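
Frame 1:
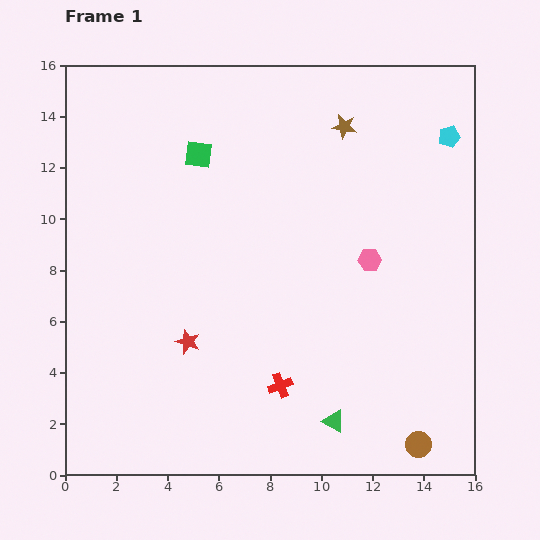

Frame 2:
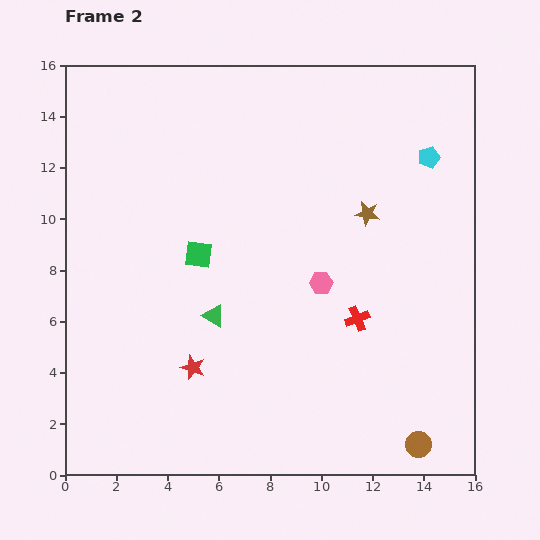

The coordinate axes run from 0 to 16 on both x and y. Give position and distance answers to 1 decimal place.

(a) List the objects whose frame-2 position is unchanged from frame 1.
the brown circle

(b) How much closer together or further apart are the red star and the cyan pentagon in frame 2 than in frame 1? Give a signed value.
-0.7

Distance in frame 1: 13.0. Distance in frame 2: 12.3.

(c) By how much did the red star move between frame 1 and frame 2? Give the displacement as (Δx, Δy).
(0.2, -1.0)

The red star was at (4.8, 5.2) in frame 1 and (5.0, 4.2) in frame 2.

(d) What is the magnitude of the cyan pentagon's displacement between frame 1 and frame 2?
1.1

The cyan pentagon moved from (15.0, 13.2) to (14.2, 12.4), a distance of √(0.8² + 0.8²) ≈ 1.1.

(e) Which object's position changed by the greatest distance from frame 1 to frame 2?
the green triangle

(moved 6.2; next 4.0)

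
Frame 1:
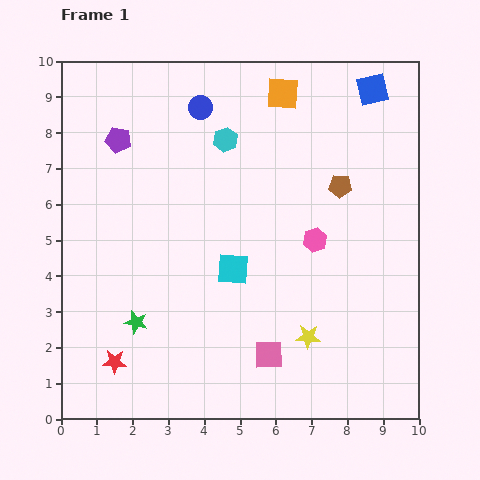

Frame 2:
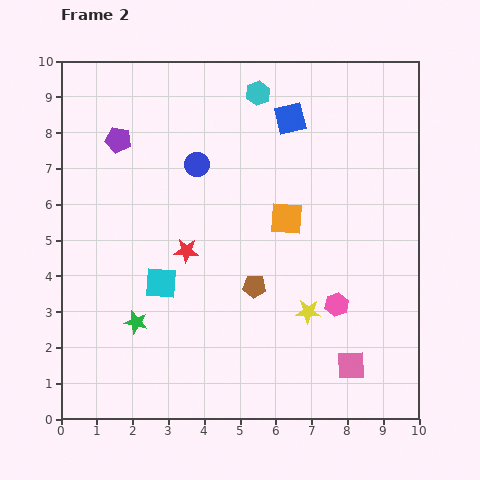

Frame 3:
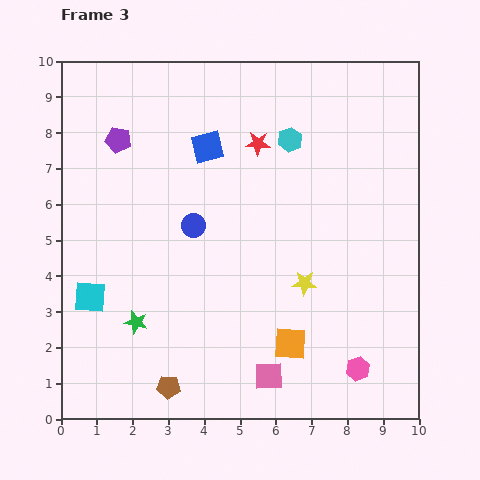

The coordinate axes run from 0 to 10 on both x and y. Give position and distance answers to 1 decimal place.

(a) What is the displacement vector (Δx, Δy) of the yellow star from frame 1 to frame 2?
(0.0, 0.7)

The yellow star was at (6.9, 2.3) in frame 1 and (6.9, 3.0) in frame 2.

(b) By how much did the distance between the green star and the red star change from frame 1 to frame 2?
+1.1

Distance in frame 1: 1.3. Distance in frame 2: 2.4.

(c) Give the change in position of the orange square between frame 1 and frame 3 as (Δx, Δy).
(0.2, -7.0)

The orange square was at (6.2, 9.1) in frame 1 and (6.4, 2.1) in frame 3.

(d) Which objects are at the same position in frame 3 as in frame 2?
the green star, the purple pentagon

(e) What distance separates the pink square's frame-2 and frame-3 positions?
2.3

The pink square moved from (8.1, 1.5) to (5.8, 1.2), a distance of √(2.3² + 0.3²) ≈ 2.3.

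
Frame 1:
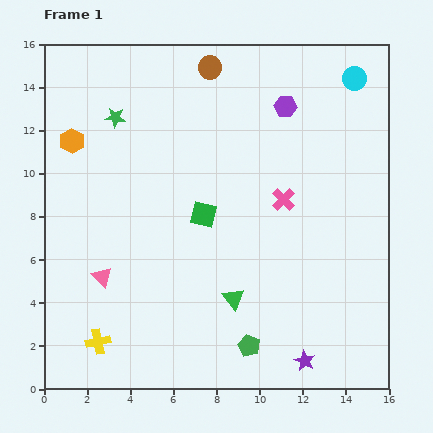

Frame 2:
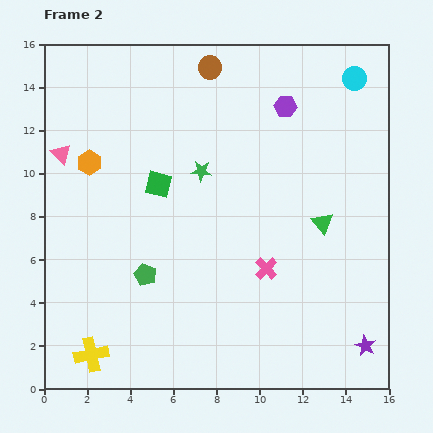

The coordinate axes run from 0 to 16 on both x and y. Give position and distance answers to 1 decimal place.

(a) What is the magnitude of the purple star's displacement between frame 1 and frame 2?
2.9

The purple star moved from (12.1, 1.3) to (14.9, 2.0), a distance of √(2.8² + 0.7²) ≈ 2.9.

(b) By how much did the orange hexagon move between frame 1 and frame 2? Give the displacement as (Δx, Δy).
(0.8, -1.0)

The orange hexagon was at (1.3, 11.5) in frame 1 and (2.1, 10.5) in frame 2.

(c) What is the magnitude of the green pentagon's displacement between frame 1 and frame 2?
5.8

The green pentagon moved from (9.5, 2.0) to (4.7, 5.3), a distance of √(4.8² + 3.3²) ≈ 5.8.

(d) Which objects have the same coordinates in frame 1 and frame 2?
the purple hexagon, the brown circle, the cyan circle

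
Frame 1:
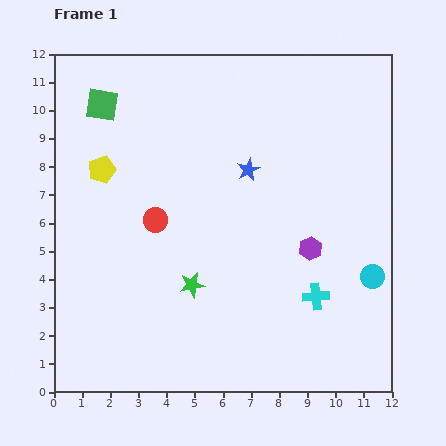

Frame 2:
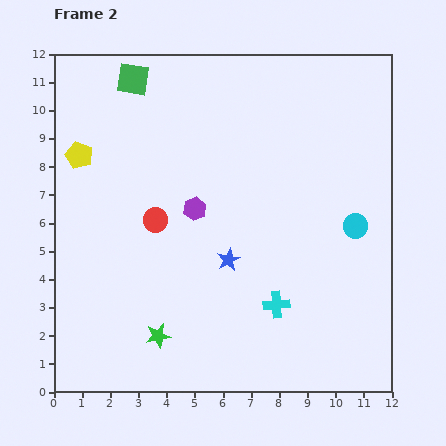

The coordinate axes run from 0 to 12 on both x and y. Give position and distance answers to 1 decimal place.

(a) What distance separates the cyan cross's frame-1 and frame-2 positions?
1.4

The cyan cross moved from (9.3, 3.4) to (7.9, 3.1), a distance of √(1.4² + 0.3²) ≈ 1.4.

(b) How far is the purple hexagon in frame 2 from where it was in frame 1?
4.3

The purple hexagon moved from (9.1, 5.1) to (5.0, 6.5), a distance of √(4.1² + 1.4²) ≈ 4.3.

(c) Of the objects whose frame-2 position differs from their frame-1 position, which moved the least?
the yellow pentagon

(moved 0.9)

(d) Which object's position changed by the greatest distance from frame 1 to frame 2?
the purple hexagon

(moved 4.3; next 3.3)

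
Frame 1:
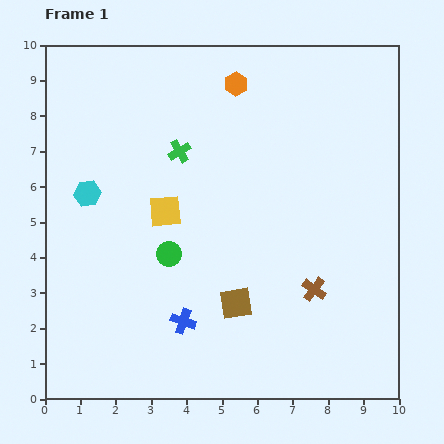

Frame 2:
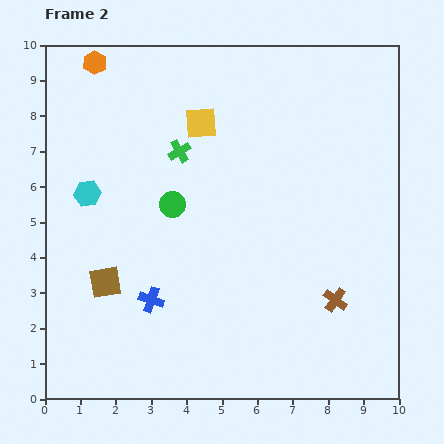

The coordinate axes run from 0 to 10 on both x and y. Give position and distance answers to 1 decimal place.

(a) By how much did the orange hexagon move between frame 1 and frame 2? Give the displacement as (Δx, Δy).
(-4.0, 0.6)

The orange hexagon was at (5.4, 8.9) in frame 1 and (1.4, 9.5) in frame 2.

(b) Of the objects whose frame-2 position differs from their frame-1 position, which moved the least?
the brown cross

(moved 0.7)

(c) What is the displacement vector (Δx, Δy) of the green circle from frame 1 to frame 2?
(0.1, 1.4)

The green circle was at (3.5, 4.1) in frame 1 and (3.6, 5.5) in frame 2.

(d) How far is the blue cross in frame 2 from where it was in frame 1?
1.1

The blue cross moved from (3.9, 2.2) to (3.0, 2.8), a distance of √(0.9² + 0.6²) ≈ 1.1.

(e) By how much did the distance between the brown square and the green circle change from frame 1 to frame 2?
+0.5

Distance in frame 1: 2.4. Distance in frame 2: 2.9.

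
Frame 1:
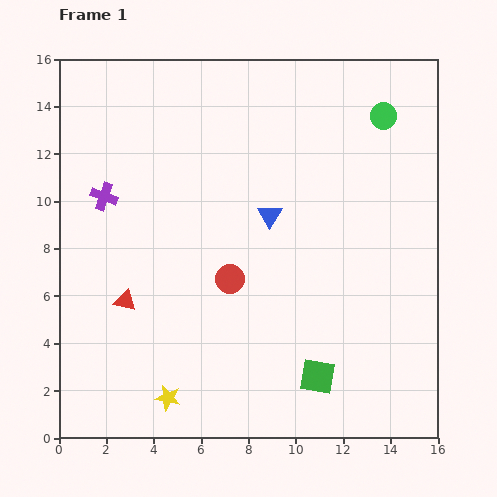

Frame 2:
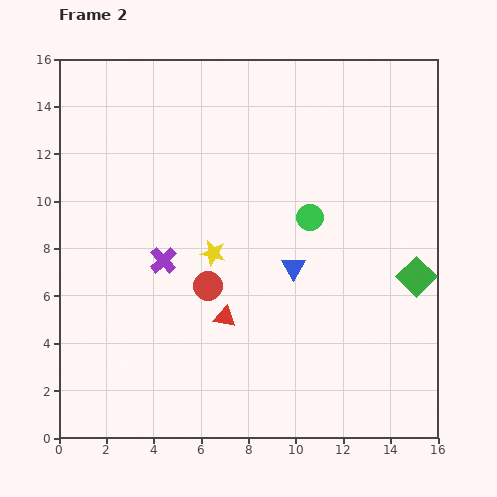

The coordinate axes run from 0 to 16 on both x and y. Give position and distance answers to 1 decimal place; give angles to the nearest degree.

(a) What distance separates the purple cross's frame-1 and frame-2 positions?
3.7

The purple cross moved from (1.9, 10.2) to (4.4, 7.5), a distance of √(2.5² + 2.7²) ≈ 3.7.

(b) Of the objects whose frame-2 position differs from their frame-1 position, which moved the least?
the red circle

(moved 0.9)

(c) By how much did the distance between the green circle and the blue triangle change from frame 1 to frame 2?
-4.2

Distance in frame 1: 6.4. Distance in frame 2: 2.2.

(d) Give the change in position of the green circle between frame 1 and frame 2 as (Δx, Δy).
(-3.1, -4.3)

The green circle was at (13.7, 13.6) in frame 1 and (10.6, 9.3) in frame 2.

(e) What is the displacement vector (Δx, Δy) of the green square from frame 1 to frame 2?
(4.2, 4.2)

The green square was at (10.9, 2.6) in frame 1 and (15.1, 6.8) in frame 2.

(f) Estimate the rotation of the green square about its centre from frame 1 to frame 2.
35° clockwise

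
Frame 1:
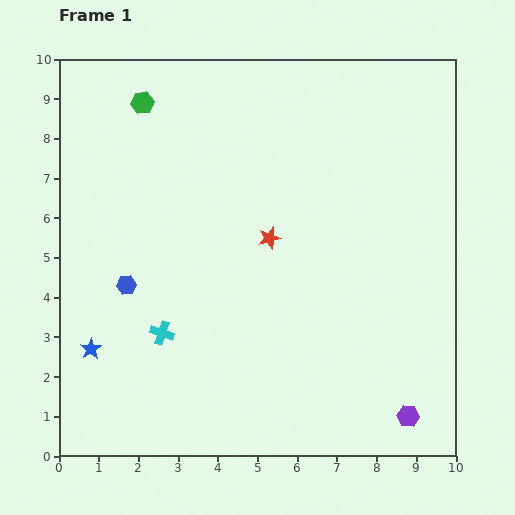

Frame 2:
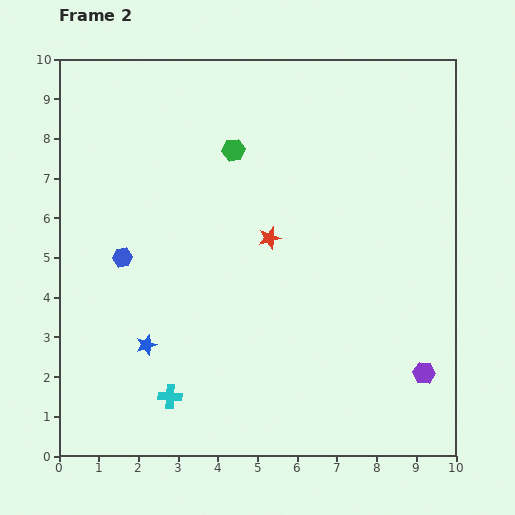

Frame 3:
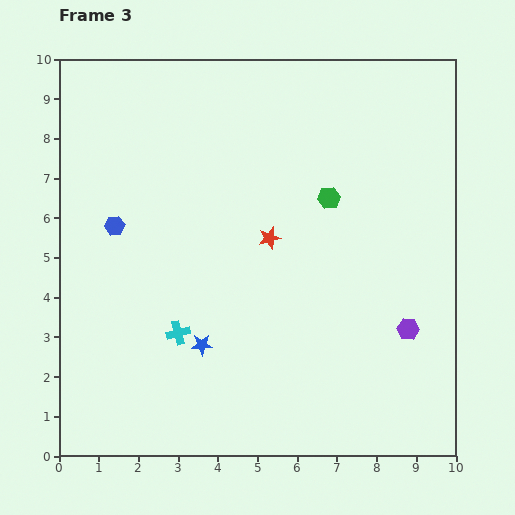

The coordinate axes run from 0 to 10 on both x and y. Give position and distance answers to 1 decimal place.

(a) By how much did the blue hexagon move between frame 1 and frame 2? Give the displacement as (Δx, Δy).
(-0.1, 0.7)

The blue hexagon was at (1.7, 4.3) in frame 1 and (1.6, 5.0) in frame 2.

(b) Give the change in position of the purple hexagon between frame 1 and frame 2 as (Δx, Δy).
(0.4, 1.1)

The purple hexagon was at (8.8, 1.0) in frame 1 and (9.2, 2.1) in frame 2.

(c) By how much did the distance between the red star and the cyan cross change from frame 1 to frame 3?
-0.3

Distance in frame 1: 3.6. Distance in frame 3: 3.3.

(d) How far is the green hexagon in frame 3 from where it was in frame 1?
5.3

The green hexagon moved from (2.1, 8.9) to (6.8, 6.5), a distance of √(4.7² + 2.4²) ≈ 5.3.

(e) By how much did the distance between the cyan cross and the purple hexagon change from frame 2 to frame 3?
-0.6

Distance in frame 2: 6.4. Distance in frame 3: 5.8.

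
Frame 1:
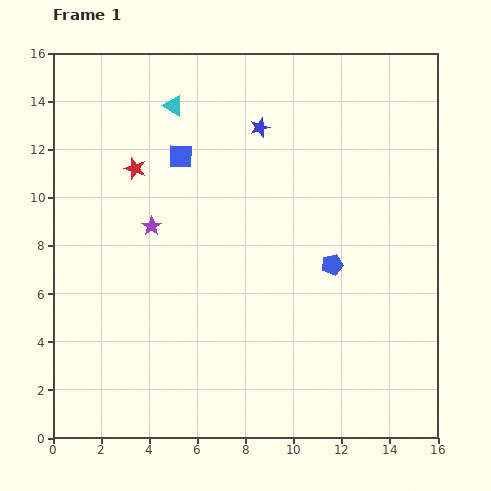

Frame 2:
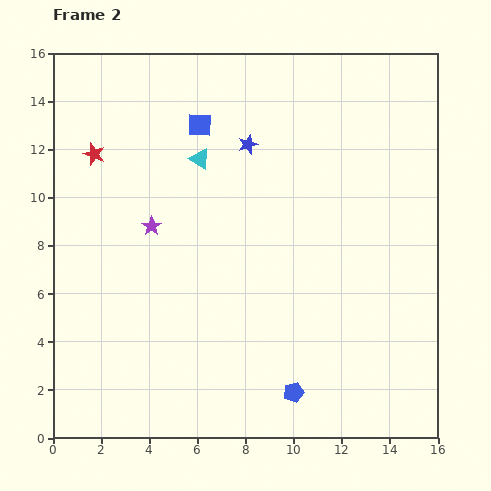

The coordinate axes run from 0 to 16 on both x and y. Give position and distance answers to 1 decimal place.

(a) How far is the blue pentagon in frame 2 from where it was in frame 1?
5.5

The blue pentagon moved from (11.6, 7.2) to (10.0, 1.9), a distance of √(1.6² + 5.3²) ≈ 5.5.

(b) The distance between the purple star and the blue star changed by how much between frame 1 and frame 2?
-0.9

Distance in frame 1: 6.1. Distance in frame 2: 5.2.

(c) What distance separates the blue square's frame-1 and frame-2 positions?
1.5

The blue square moved from (5.3, 11.7) to (6.1, 13.0), a distance of √(0.8² + 1.3²) ≈ 1.5.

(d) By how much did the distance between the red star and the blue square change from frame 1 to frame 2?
+2.6

Distance in frame 1: 2.0. Distance in frame 2: 4.6.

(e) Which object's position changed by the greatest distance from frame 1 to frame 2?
the blue pentagon

(moved 5.5; next 2.5)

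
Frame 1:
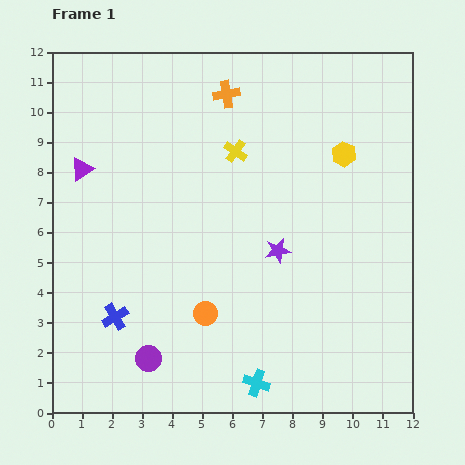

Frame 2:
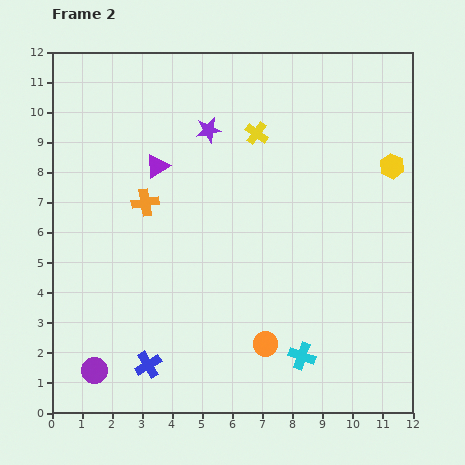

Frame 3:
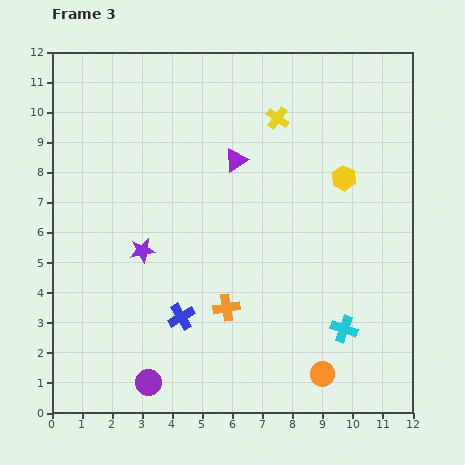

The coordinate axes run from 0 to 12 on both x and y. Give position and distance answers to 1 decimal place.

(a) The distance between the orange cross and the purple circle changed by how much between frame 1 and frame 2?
-3.3

Distance in frame 1: 9.2. Distance in frame 2: 5.9.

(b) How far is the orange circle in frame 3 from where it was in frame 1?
4.4

The orange circle moved from (5.1, 3.3) to (9.0, 1.3), a distance of √(3.9² + 2.0²) ≈ 4.4.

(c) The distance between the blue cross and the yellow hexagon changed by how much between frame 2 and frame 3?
-3.3

Distance in frame 2: 10.4. Distance in frame 3: 7.1.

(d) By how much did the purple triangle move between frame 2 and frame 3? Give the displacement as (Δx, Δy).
(2.6, 0.2)

The purple triangle was at (3.5, 8.2) in frame 2 and (6.1, 8.4) in frame 3.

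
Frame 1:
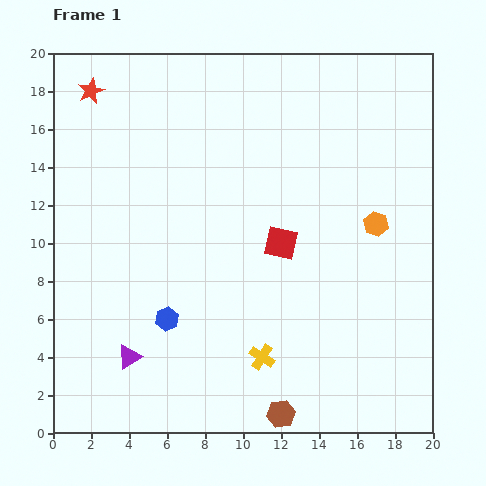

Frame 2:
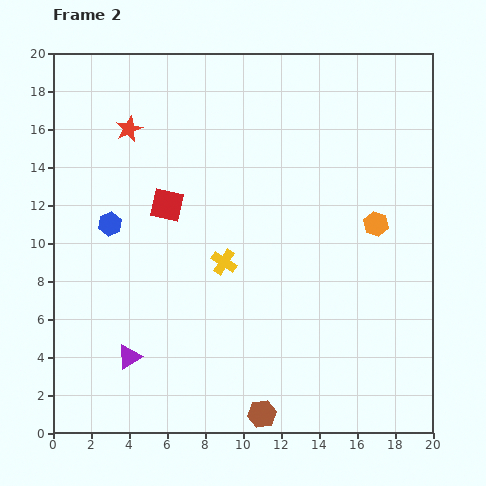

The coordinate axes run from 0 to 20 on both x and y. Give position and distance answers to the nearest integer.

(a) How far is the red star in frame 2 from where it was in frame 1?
3

The red star moved from (2, 18) to (4, 16), a distance of √(2² + 2²) ≈ 3.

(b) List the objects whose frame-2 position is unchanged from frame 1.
the orange hexagon, the purple triangle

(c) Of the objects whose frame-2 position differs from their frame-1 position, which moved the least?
the brown hexagon

(moved 1)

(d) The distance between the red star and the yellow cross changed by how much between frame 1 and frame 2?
-8

Distance in frame 1: 17. Distance in frame 2: 9.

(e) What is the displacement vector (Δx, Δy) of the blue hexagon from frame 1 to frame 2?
(-3, 5)

The blue hexagon was at (6, 6) in frame 1 and (3, 11) in frame 2.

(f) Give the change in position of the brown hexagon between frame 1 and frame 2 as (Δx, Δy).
(-1, 0)

The brown hexagon was at (12, 1) in frame 1 and (11, 1) in frame 2.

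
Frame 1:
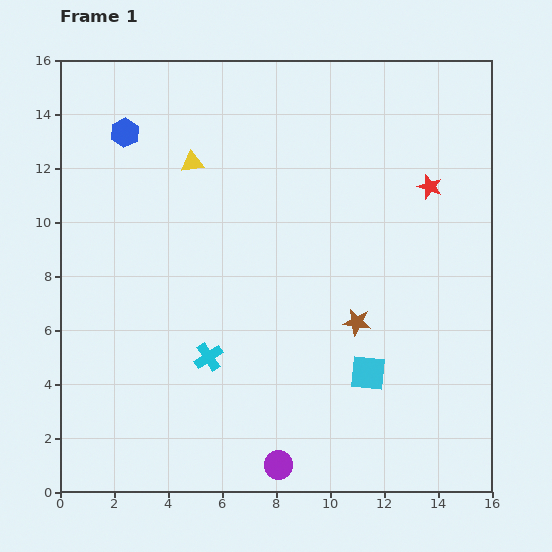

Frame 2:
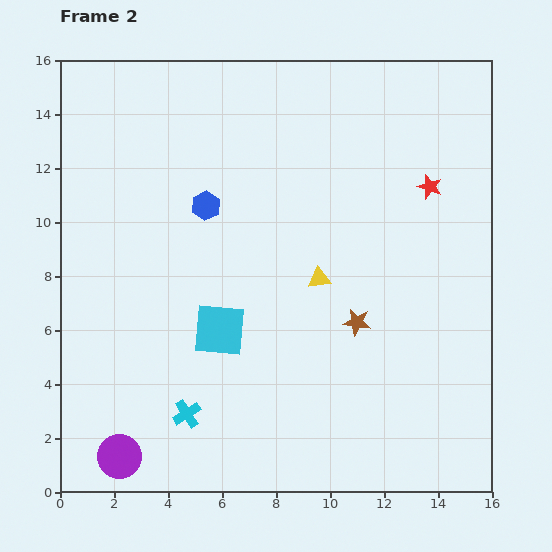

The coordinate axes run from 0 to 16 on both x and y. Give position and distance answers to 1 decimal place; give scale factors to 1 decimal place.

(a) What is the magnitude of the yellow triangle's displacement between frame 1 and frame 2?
6.4

The yellow triangle moved from (4.9, 12.2) to (9.6, 7.9), a distance of √(4.7² + 4.3²) ≈ 6.4.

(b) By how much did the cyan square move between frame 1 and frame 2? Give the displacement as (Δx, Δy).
(-5.5, 1.6)

The cyan square was at (11.4, 4.4) in frame 1 and (5.9, 6.0) in frame 2.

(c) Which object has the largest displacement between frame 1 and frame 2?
the yellow triangle

(moved 6.4; next 5.9)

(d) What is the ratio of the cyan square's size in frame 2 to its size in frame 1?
1.5×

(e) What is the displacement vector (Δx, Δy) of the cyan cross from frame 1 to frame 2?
(-0.8, -2.1)

The cyan cross was at (5.5, 5.0) in frame 1 and (4.7, 2.9) in frame 2.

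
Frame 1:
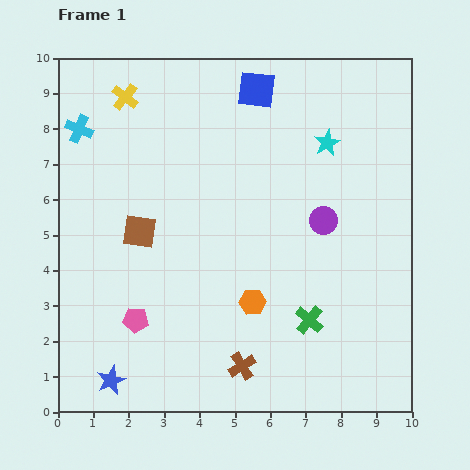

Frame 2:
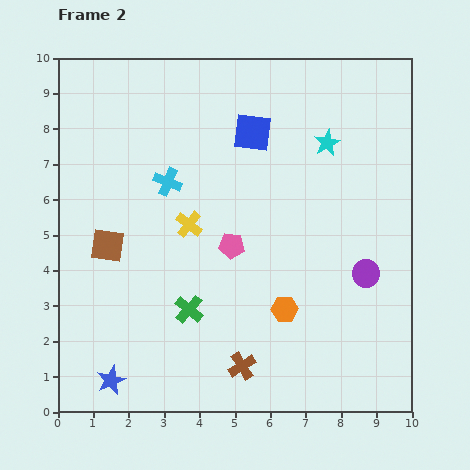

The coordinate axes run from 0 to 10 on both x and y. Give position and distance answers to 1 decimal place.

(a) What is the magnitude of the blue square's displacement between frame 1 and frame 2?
1.2

The blue square moved from (5.6, 9.1) to (5.5, 7.9), a distance of √(0.1² + 1.2²) ≈ 1.2.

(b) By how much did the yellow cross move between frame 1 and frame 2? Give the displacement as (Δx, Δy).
(1.8, -3.6)

The yellow cross was at (1.9, 8.9) in frame 1 and (3.7, 5.3) in frame 2.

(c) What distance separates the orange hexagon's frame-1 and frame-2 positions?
0.9

The orange hexagon moved from (5.5, 3.1) to (6.4, 2.9), a distance of √(0.9² + 0.2²) ≈ 0.9.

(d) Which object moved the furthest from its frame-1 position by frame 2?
the yellow cross

(moved 4.0; next 3.4)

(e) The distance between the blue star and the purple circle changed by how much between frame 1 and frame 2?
+0.3

Distance in frame 1: 7.5. Distance in frame 2: 7.8.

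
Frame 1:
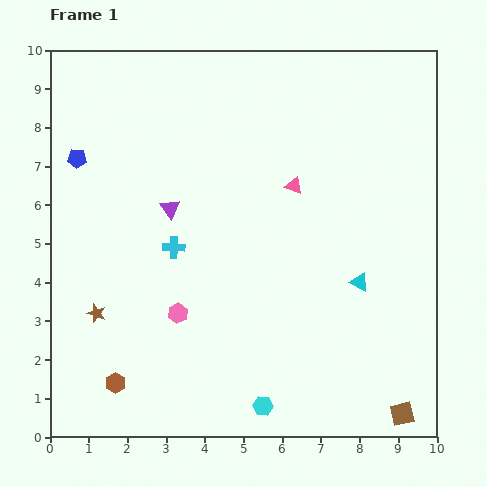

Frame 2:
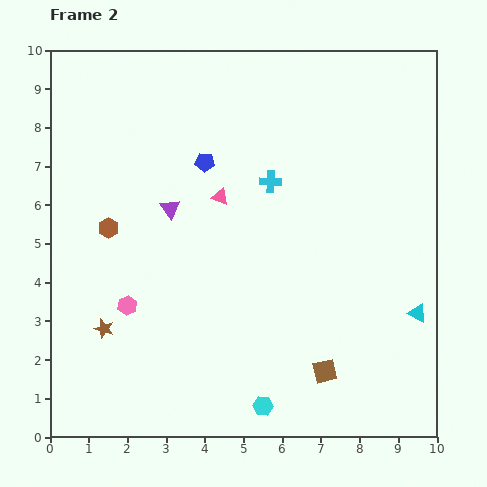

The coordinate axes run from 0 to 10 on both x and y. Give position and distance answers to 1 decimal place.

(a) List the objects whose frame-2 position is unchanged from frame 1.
the purple triangle, the cyan hexagon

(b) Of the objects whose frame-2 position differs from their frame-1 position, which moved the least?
the brown star

(moved 0.4)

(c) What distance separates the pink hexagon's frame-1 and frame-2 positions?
1.3

The pink hexagon moved from (3.3, 3.2) to (2.0, 3.4), a distance of √(1.3² + 0.2²) ≈ 1.3.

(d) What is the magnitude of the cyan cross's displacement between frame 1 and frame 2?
3.0

The cyan cross moved from (3.2, 4.9) to (5.7, 6.6), a distance of √(2.5² + 1.7²) ≈ 3.0.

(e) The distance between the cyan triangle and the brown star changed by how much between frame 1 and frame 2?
+1.3

Distance in frame 1: 6.8. Distance in frame 2: 8.1.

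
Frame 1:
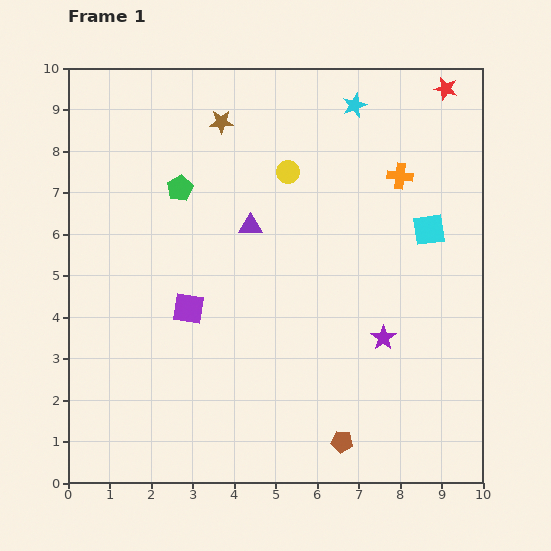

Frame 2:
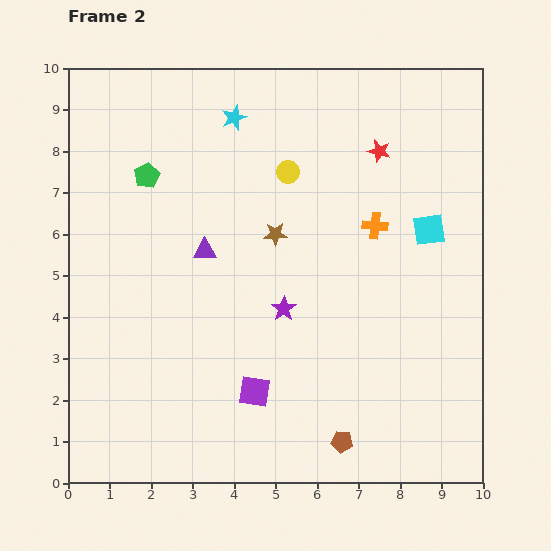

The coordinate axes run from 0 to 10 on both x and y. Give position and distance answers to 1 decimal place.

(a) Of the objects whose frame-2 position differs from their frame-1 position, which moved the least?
the green pentagon

(moved 0.9)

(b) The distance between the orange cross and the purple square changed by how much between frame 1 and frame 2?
-1.1

Distance in frame 1: 6.0. Distance in frame 2: 4.9.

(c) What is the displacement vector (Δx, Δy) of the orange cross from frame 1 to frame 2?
(-0.6, -1.2)

The orange cross was at (8.0, 7.4) in frame 1 and (7.4, 6.2) in frame 2.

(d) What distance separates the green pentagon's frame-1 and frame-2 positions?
0.9

The green pentagon moved from (2.7, 7.1) to (1.9, 7.4), a distance of √(0.8² + 0.3²) ≈ 0.9.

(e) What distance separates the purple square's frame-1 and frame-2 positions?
2.6

The purple square moved from (2.9, 4.2) to (4.5, 2.2), a distance of √(1.6² + 2.0²) ≈ 2.6.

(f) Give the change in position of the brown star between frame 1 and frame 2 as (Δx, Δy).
(1.3, -2.7)

The brown star was at (3.7, 8.7) in frame 1 and (5.0, 6.0) in frame 2.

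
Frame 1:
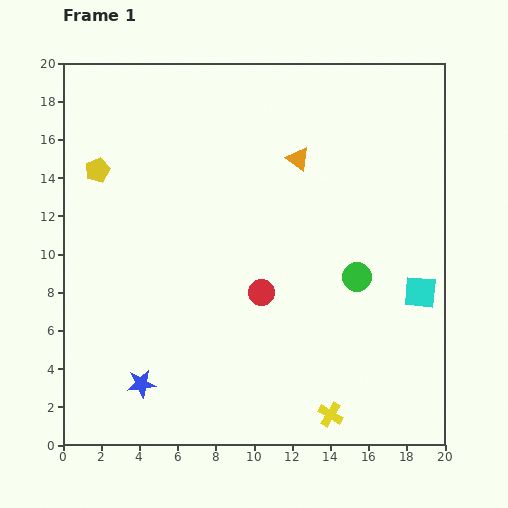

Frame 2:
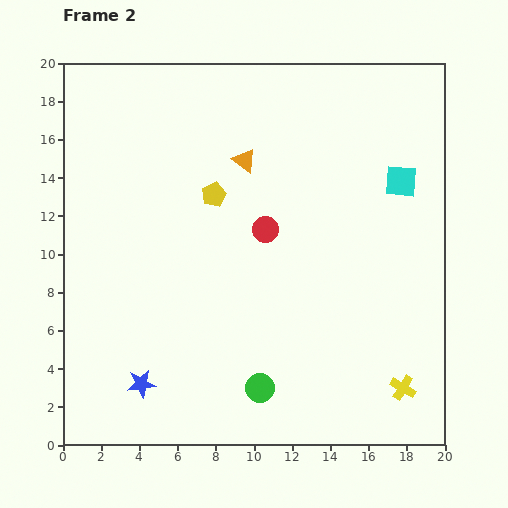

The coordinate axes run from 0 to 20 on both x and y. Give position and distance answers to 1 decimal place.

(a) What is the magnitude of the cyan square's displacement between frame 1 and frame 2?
5.9

The cyan square moved from (18.7, 8.0) to (17.7, 13.8), a distance of √(1.0² + 5.8²) ≈ 5.9.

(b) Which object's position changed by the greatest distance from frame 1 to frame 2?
the green circle

(moved 7.7; next 6.2)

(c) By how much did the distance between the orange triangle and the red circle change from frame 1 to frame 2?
-3.5

Distance in frame 1: 7.3. Distance in frame 2: 3.8.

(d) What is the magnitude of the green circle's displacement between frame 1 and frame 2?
7.7

The green circle moved from (15.4, 8.8) to (10.3, 3.0), a distance of √(5.1² + 5.8²) ≈ 7.7.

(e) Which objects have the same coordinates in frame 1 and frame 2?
the blue star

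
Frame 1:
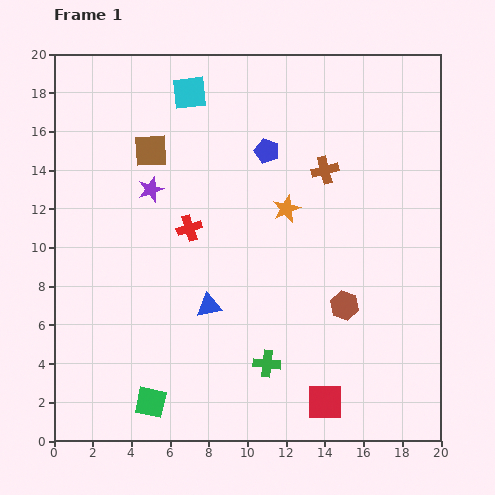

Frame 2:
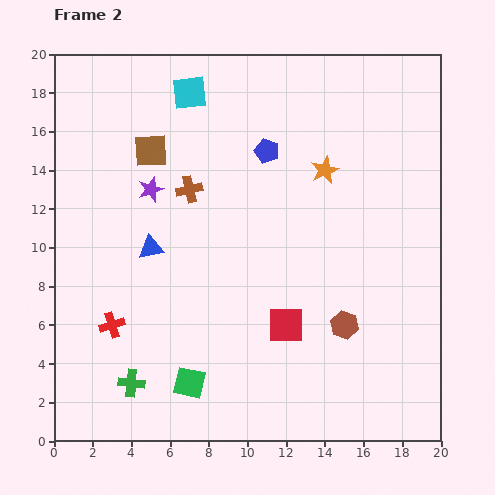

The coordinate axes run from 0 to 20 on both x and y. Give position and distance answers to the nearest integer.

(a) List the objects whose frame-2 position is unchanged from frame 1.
the purple star, the brown square, the blue pentagon, the cyan square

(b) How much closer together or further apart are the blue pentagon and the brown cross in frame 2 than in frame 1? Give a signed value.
+1

Distance in frame 1: 3. Distance in frame 2: 4.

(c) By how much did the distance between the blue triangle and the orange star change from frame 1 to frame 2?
+4

Distance in frame 1: 6. Distance in frame 2: 10.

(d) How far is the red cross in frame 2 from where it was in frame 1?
6

The red cross moved from (7, 11) to (3, 6), a distance of √(4² + 5²) ≈ 6.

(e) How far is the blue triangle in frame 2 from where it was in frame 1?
4

The blue triangle moved from (8, 7) to (5, 10), a distance of √(3² + 3²) ≈ 4.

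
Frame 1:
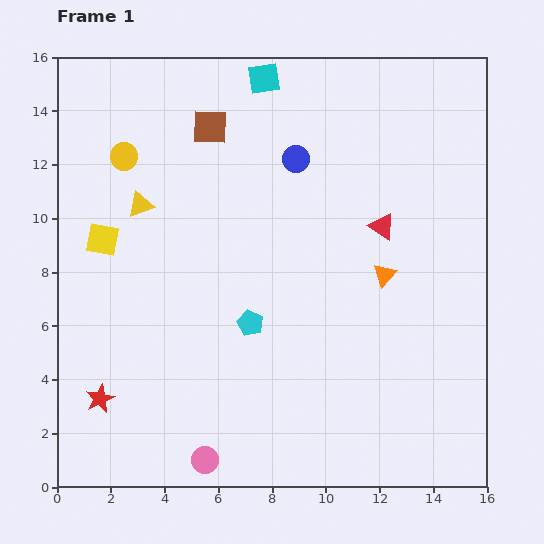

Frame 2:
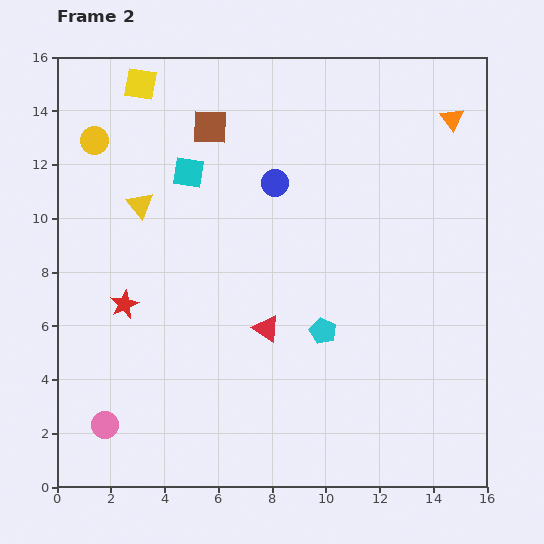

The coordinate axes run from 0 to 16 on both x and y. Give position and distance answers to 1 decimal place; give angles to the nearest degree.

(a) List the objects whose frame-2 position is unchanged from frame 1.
the yellow triangle, the brown square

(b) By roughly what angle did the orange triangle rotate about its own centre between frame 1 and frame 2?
18° counter-clockwise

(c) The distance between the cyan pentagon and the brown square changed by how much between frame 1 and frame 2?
+1.2

Distance in frame 1: 7.5. Distance in frame 2: 8.7.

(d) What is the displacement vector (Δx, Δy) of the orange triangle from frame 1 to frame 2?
(2.5, 5.8)

The orange triangle was at (12.2, 7.9) in frame 1 and (14.7, 13.7) in frame 2.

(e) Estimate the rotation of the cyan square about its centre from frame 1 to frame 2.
18° clockwise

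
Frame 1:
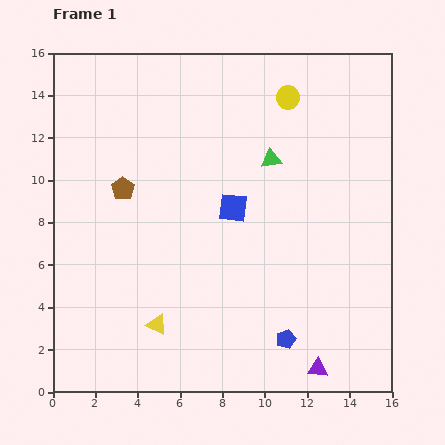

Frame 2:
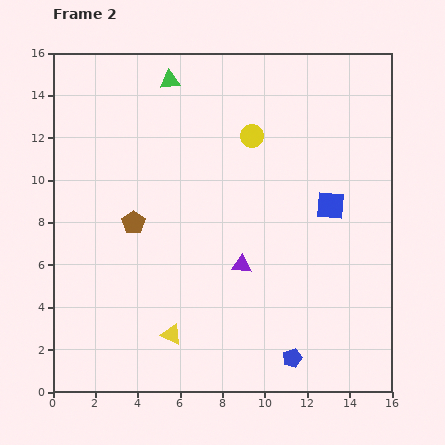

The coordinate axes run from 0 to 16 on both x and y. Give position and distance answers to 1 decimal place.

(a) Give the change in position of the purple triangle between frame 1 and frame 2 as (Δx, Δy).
(-3.6, 4.9)

The purple triangle was at (12.5, 1.1) in frame 1 and (8.9, 6.0) in frame 2.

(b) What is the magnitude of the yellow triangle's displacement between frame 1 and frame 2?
0.9

The yellow triangle moved from (4.9, 3.2) to (5.6, 2.7), a distance of √(0.7² + 0.5²) ≈ 0.9.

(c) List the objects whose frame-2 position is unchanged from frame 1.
none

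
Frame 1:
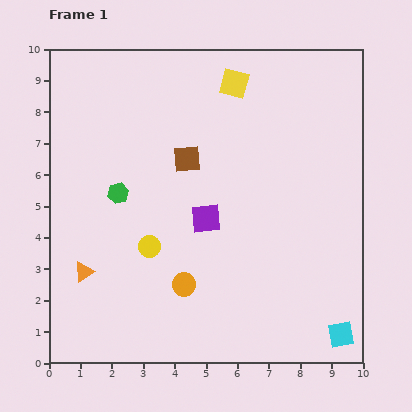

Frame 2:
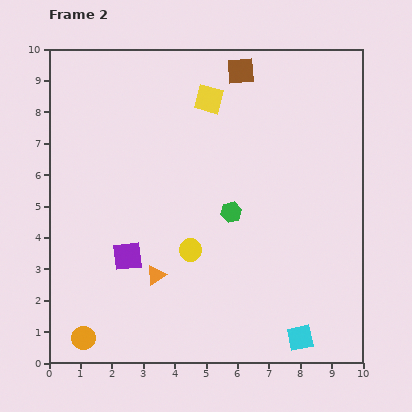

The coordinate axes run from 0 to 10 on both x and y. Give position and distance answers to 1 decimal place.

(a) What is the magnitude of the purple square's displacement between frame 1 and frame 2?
2.8

The purple square moved from (5.0, 4.6) to (2.5, 3.4), a distance of √(2.5² + 1.2²) ≈ 2.8.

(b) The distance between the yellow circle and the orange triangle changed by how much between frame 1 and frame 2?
-0.8

Distance in frame 1: 2.2. Distance in frame 2: 1.4.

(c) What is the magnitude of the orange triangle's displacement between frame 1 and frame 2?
2.3

The orange triangle moved from (1.1, 2.9) to (3.4, 2.8), a distance of √(2.3² + 0.1²) ≈ 2.3.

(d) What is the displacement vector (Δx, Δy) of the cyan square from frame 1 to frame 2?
(-1.3, -0.1)

The cyan square was at (9.3, 0.9) in frame 1 and (8.0, 0.8) in frame 2.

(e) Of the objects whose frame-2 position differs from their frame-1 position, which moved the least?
the yellow square

(moved 0.9)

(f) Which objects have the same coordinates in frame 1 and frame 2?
none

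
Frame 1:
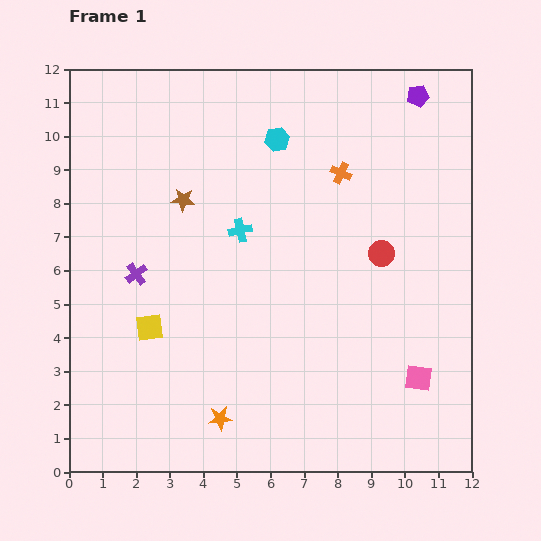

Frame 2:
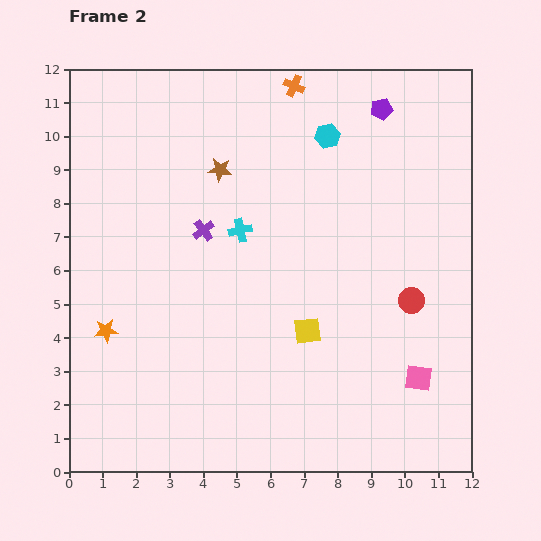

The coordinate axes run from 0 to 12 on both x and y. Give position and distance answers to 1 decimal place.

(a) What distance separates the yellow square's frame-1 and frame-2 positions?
4.7

The yellow square moved from (2.4, 4.3) to (7.1, 4.2), a distance of √(4.7² + 0.1²) ≈ 4.7.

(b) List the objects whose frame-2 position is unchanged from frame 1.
the cyan cross, the pink square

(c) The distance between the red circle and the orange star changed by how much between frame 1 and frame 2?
+2.2

Distance in frame 1: 6.9. Distance in frame 2: 9.1.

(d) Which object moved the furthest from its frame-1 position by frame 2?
the yellow square

(moved 4.7; next 4.3)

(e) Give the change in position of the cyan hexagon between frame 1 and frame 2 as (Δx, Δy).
(1.5, 0.1)

The cyan hexagon was at (6.2, 9.9) in frame 1 and (7.7, 10.0) in frame 2.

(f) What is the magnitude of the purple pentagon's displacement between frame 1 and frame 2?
1.2

The purple pentagon moved from (10.4, 11.2) to (9.3, 10.8), a distance of √(1.1² + 0.4²) ≈ 1.2.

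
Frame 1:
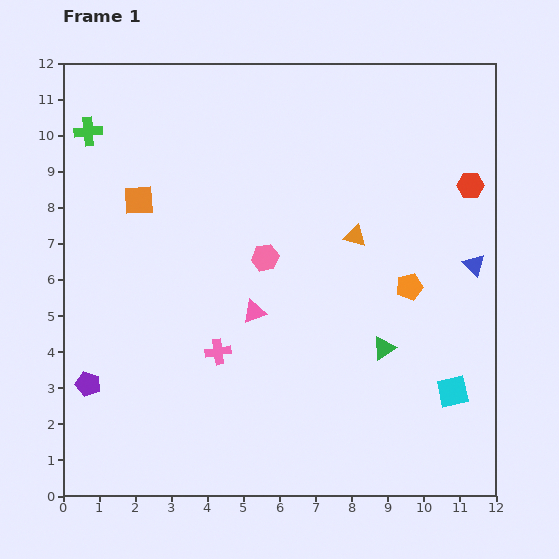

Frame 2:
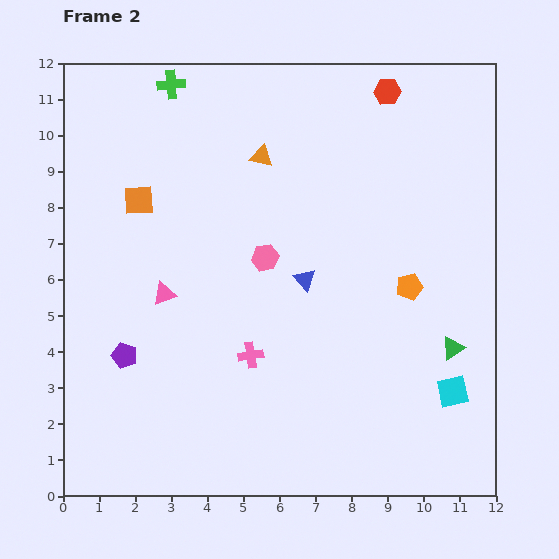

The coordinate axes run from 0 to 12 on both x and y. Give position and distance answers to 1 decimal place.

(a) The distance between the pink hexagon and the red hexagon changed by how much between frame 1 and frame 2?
-0.3

Distance in frame 1: 6.0. Distance in frame 2: 5.7.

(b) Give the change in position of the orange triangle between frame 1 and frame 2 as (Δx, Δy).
(-2.6, 2.2)

The orange triangle was at (8.1, 7.2) in frame 1 and (5.5, 9.4) in frame 2.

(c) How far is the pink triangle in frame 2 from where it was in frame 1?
2.5

The pink triangle moved from (5.3, 5.1) to (2.8, 5.6), a distance of √(2.5² + 0.5²) ≈ 2.5.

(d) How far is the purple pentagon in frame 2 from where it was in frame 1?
1.3

The purple pentagon moved from (0.7, 3.1) to (1.7, 3.9), a distance of √(1.0² + 0.8²) ≈ 1.3.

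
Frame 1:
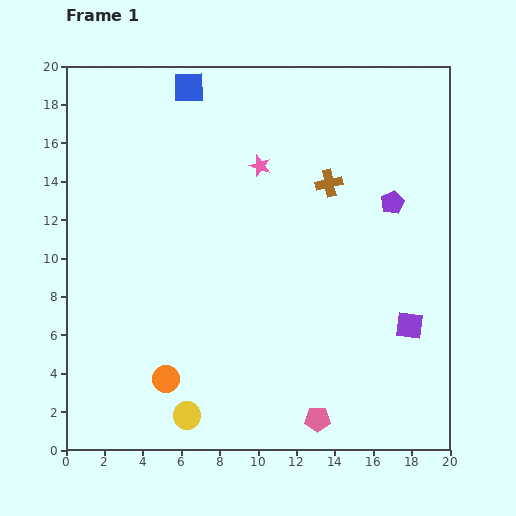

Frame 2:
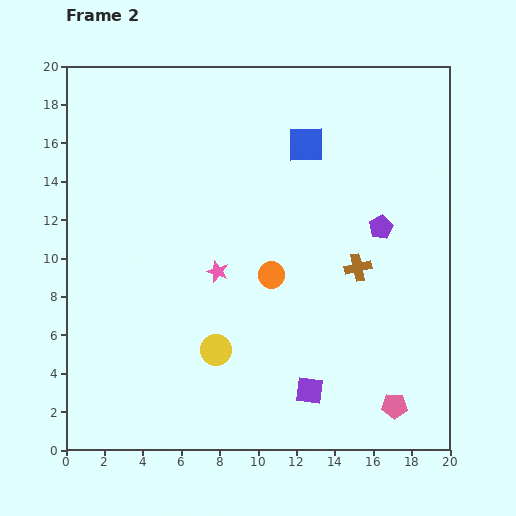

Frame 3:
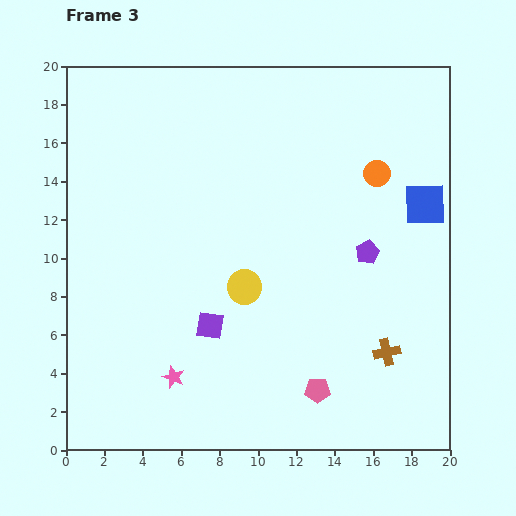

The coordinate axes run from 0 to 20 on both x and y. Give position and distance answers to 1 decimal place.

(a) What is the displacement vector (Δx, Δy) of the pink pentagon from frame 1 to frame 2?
(4.0, 0.7)

The pink pentagon was at (13.1, 1.6) in frame 1 and (17.1, 2.3) in frame 2.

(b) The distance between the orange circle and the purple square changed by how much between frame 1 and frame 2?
-6.7

Distance in frame 1: 13.0. Distance in frame 2: 6.3.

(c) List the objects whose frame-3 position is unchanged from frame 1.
none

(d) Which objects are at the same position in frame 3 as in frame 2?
none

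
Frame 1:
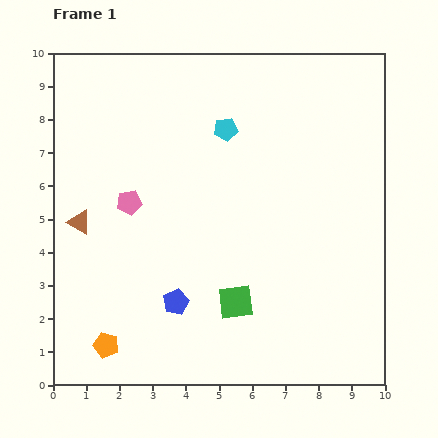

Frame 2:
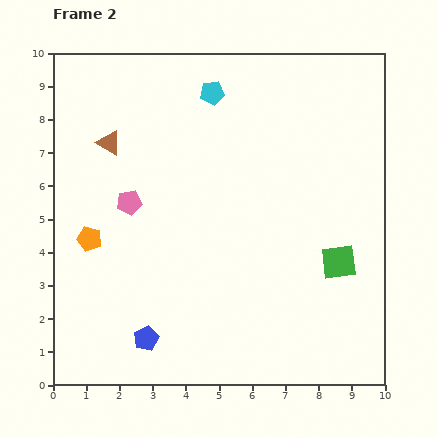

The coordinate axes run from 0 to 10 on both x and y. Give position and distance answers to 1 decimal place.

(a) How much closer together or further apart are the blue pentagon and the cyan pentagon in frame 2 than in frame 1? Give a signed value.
+2.3

Distance in frame 1: 5.4. Distance in frame 2: 7.7.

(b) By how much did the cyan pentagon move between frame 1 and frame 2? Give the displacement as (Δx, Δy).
(-0.4, 1.1)

The cyan pentagon was at (5.2, 7.7) in frame 1 and (4.8, 8.8) in frame 2.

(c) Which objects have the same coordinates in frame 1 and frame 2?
the pink pentagon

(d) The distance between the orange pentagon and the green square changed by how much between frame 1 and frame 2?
+3.4

Distance in frame 1: 4.1. Distance in frame 2: 7.5.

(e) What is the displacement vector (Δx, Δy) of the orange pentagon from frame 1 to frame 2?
(-0.5, 3.2)

The orange pentagon was at (1.6, 1.2) in frame 1 and (1.1, 4.4) in frame 2.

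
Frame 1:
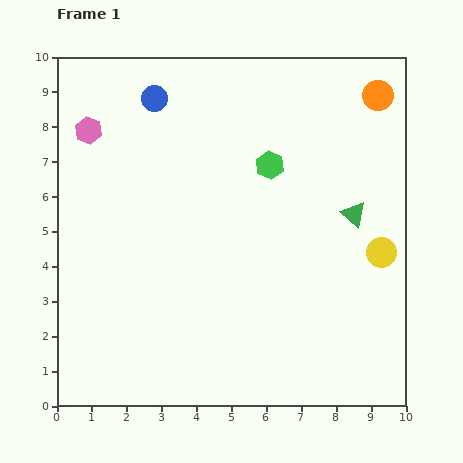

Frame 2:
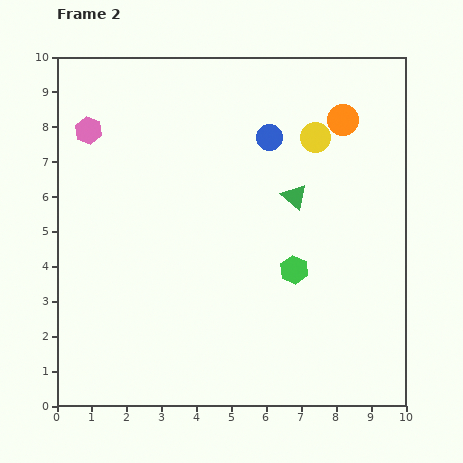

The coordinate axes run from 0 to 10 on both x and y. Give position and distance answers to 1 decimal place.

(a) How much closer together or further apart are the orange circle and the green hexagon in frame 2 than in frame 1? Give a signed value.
+0.8

Distance in frame 1: 3.7. Distance in frame 2: 4.5.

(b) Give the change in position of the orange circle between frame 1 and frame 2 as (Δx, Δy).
(-1.0, -0.7)

The orange circle was at (9.2, 8.9) in frame 1 and (8.2, 8.2) in frame 2.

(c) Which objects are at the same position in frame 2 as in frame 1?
the pink hexagon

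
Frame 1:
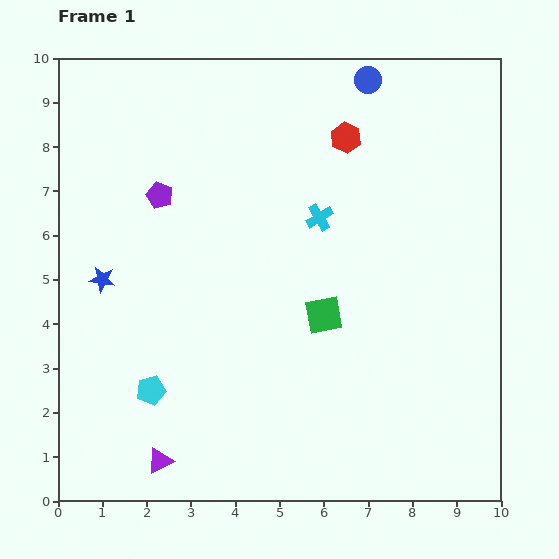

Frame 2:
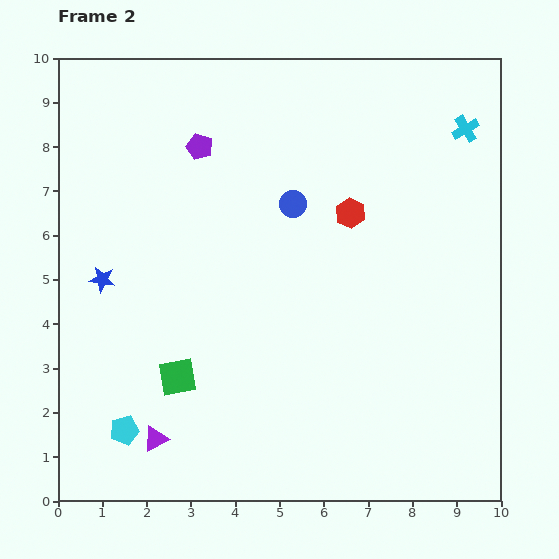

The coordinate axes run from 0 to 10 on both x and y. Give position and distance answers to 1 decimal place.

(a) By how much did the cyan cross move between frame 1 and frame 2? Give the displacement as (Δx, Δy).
(3.3, 2.0)

The cyan cross was at (5.9, 6.4) in frame 1 and (9.2, 8.4) in frame 2.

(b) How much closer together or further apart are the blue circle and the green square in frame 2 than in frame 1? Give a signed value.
-0.7

Distance in frame 1: 5.4. Distance in frame 2: 4.7.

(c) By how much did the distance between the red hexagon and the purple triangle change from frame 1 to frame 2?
-1.7

Distance in frame 1: 8.4. Distance in frame 2: 6.7.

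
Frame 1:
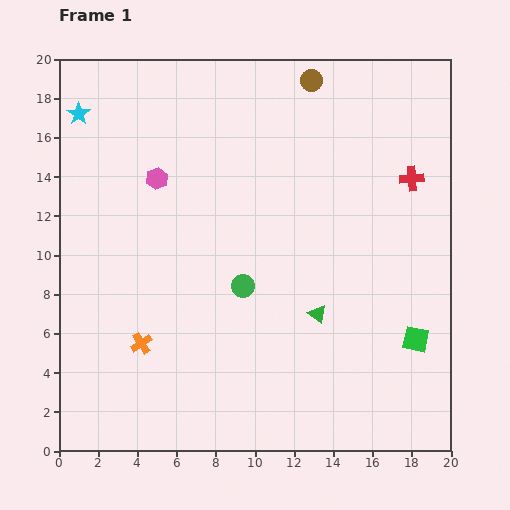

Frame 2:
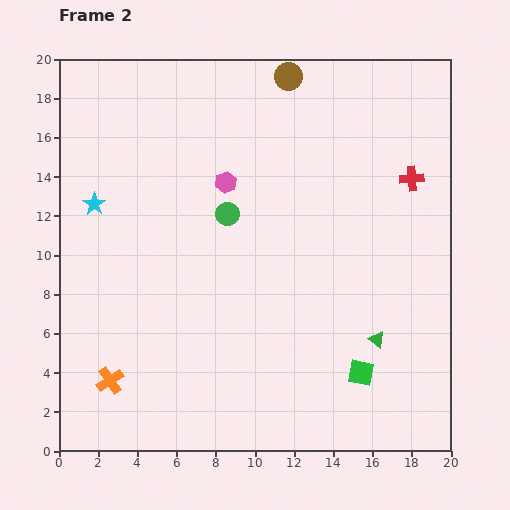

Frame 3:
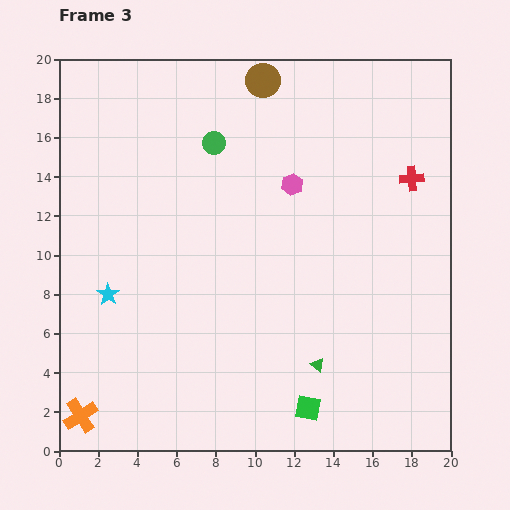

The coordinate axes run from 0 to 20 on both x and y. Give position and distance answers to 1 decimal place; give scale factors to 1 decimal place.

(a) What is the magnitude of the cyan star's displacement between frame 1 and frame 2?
4.7

The cyan star moved from (1.0, 17.2) to (1.8, 12.6), a distance of √(0.8² + 4.6²) ≈ 4.7.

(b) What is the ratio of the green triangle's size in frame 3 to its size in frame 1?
0.8×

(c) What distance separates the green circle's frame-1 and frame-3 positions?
7.5

The green circle moved from (9.4, 8.4) to (7.9, 15.7), a distance of √(1.5² + 7.3²) ≈ 7.5.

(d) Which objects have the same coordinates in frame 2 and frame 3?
the red cross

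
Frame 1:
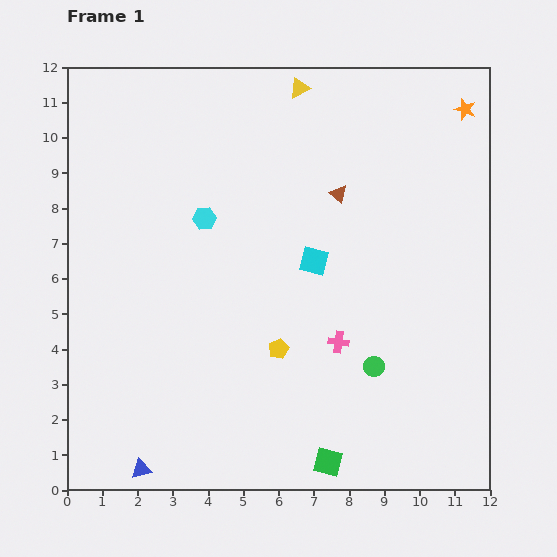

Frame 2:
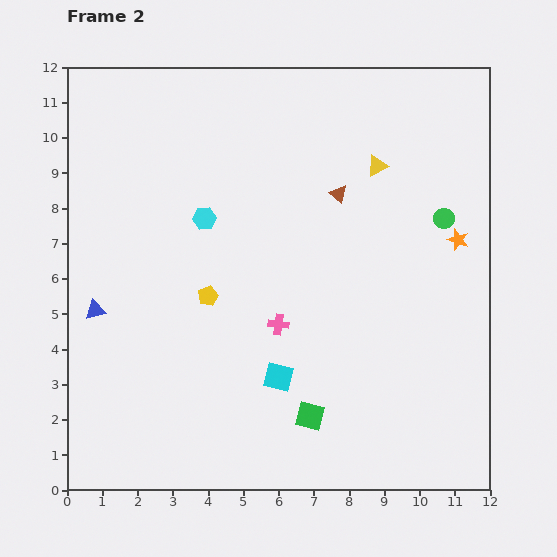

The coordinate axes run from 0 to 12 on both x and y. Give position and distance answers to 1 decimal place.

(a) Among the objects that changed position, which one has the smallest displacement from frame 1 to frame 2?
the green square

(moved 1.4)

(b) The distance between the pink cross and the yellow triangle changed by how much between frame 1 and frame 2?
-2.0

Distance in frame 1: 7.3. Distance in frame 2: 5.3.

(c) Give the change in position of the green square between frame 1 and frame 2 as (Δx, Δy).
(-0.5, 1.3)

The green square was at (7.4, 0.8) in frame 1 and (6.9, 2.1) in frame 2.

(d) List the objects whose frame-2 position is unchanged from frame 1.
the brown triangle, the cyan hexagon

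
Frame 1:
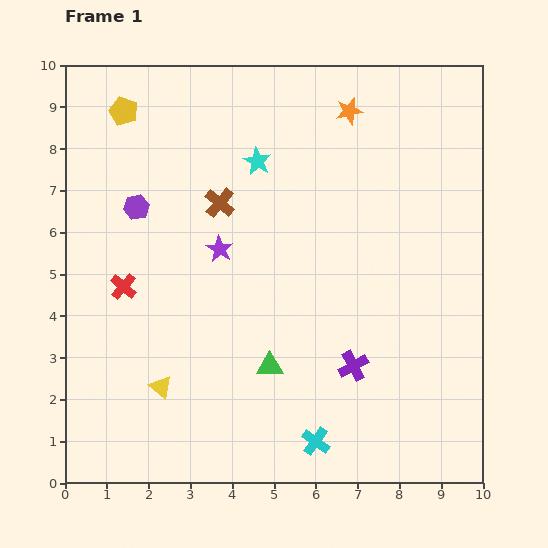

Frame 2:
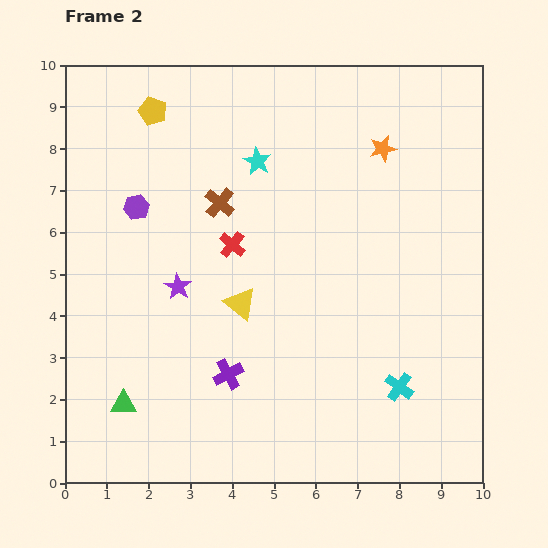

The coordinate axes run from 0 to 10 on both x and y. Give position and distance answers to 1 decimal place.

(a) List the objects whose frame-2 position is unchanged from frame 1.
the cyan star, the purple hexagon, the brown cross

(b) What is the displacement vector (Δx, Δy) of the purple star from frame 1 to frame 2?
(-1.0, -0.9)

The purple star was at (3.7, 5.6) in frame 1 and (2.7, 4.7) in frame 2.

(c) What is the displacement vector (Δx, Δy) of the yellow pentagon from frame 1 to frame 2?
(0.7, 0.0)

The yellow pentagon was at (1.4, 8.9) in frame 1 and (2.1, 8.9) in frame 2.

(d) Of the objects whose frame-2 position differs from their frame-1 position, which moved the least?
the yellow pentagon

(moved 0.7)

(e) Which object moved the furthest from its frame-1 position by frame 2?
the green triangle

(moved 3.6; next 3.0)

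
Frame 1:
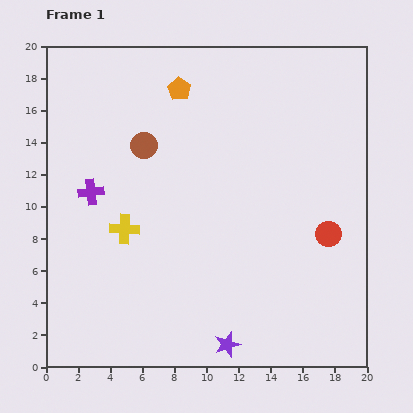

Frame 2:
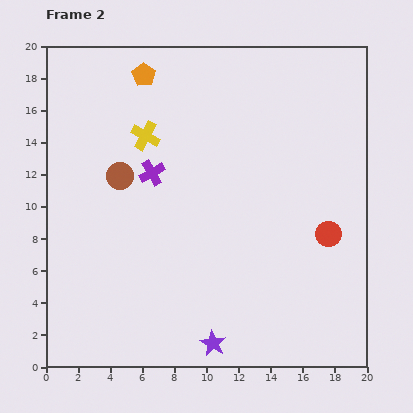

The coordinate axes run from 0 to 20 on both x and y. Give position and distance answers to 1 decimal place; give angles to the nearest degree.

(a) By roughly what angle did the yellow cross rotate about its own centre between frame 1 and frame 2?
26° clockwise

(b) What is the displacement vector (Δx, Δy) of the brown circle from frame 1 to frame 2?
(-1.5, -1.9)

The brown circle was at (6.1, 13.8) in frame 1 and (4.6, 11.9) in frame 2.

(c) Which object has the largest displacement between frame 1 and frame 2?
the yellow cross

(moved 5.9; next 4.0)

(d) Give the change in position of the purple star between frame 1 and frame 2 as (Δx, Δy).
(-0.9, 0.1)

The purple star was at (11.3, 1.4) in frame 1 and (10.4, 1.5) in frame 2.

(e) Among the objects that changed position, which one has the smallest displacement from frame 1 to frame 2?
the purple star

(moved 0.9)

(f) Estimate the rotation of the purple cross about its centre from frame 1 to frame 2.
21° counter-clockwise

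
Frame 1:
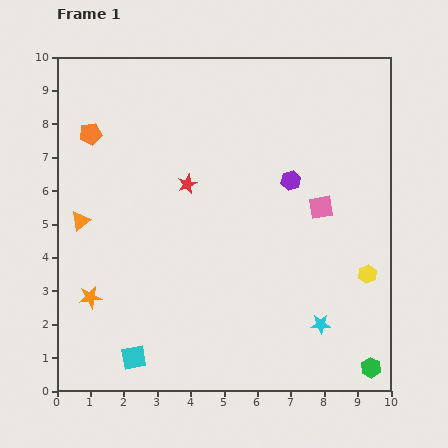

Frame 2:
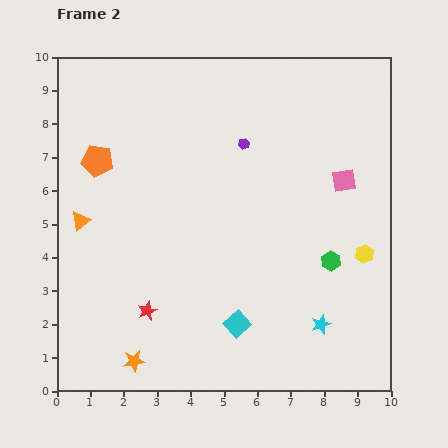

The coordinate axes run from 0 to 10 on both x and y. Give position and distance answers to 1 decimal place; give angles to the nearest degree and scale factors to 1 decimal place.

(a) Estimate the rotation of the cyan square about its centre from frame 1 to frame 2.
32° counter-clockwise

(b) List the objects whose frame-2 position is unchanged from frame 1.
the cyan star, the orange triangle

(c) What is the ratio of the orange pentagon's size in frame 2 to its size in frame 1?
1.4×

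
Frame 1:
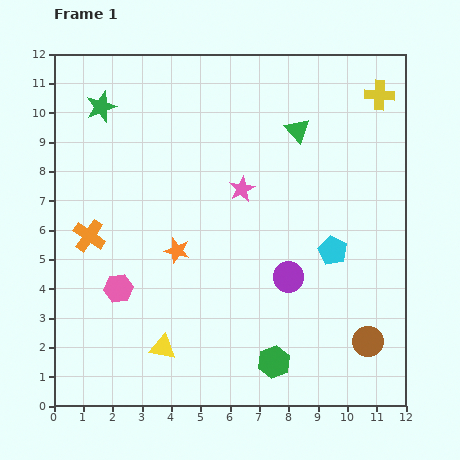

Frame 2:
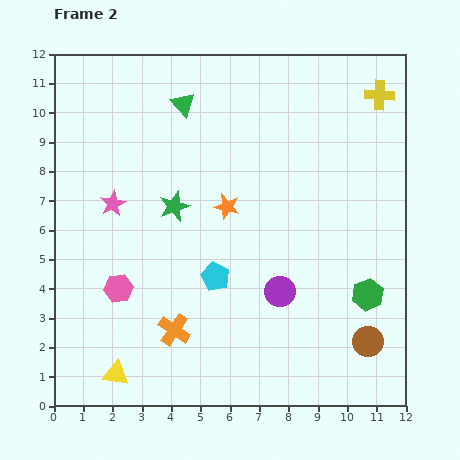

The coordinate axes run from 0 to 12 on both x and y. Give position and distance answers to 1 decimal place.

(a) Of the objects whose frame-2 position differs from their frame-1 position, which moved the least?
the purple circle

(moved 0.6)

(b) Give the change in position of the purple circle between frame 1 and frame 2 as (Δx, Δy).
(-0.3, -0.5)

The purple circle was at (8.0, 4.4) in frame 1 and (7.7, 3.9) in frame 2.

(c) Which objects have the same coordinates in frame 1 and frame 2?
the yellow cross, the pink hexagon, the brown circle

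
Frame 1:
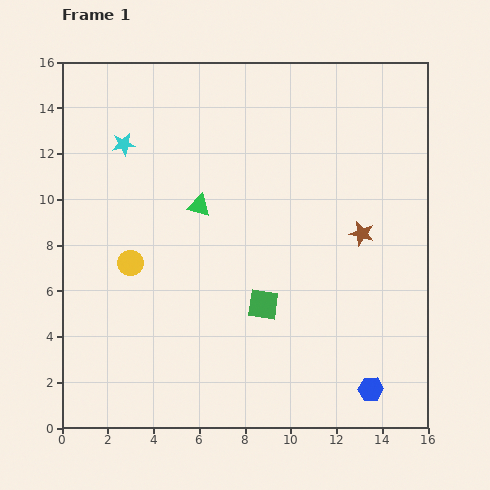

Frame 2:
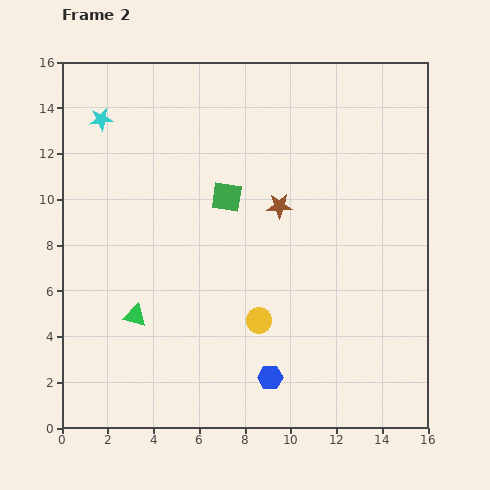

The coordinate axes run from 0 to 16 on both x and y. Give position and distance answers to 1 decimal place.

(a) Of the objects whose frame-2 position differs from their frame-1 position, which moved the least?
the cyan star

(moved 1.5)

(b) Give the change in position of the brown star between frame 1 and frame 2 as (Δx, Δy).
(-3.6, 1.2)

The brown star was at (13.1, 8.5) in frame 1 and (9.5, 9.7) in frame 2.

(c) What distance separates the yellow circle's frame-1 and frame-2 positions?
6.1

The yellow circle moved from (3.0, 7.2) to (8.6, 4.7), a distance of √(5.6² + 2.5²) ≈ 6.1.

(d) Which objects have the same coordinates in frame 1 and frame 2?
none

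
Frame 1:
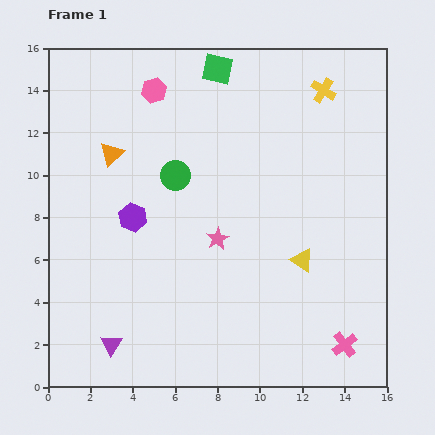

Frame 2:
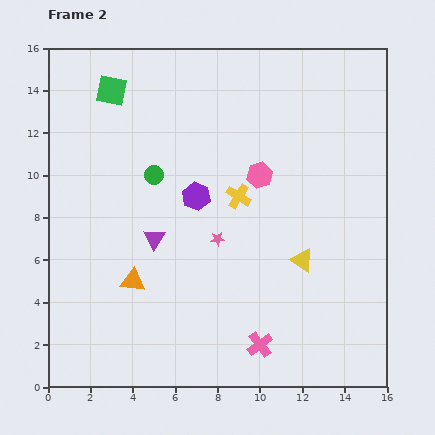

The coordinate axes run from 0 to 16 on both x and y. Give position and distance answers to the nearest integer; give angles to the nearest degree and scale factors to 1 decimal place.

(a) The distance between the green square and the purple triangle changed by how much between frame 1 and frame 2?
-7

Distance in frame 1: 14. Distance in frame 2: 7.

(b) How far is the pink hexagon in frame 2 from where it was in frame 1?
6

The pink hexagon moved from (5, 14) to (10, 10), a distance of √(5² + 4²) ≈ 6.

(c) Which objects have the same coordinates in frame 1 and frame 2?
the yellow triangle, the pink star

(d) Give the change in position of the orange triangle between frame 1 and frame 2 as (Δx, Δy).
(1, -6)

The orange triangle was at (3, 11) in frame 1 and (4, 5) in frame 2.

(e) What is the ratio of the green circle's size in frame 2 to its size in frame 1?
0.6×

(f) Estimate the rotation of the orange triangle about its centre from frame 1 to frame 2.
52° clockwise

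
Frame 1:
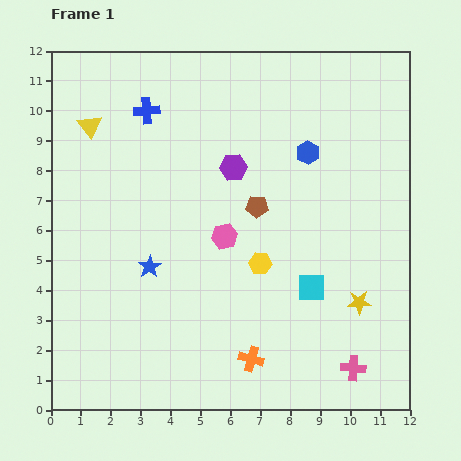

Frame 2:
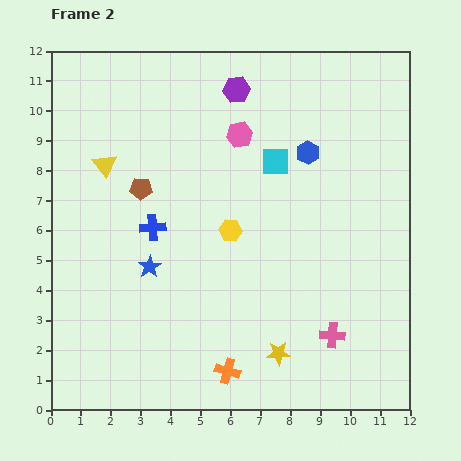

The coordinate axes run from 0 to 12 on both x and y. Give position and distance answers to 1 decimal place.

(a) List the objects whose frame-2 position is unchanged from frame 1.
the blue star, the blue hexagon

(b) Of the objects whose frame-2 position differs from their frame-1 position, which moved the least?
the orange cross

(moved 0.9)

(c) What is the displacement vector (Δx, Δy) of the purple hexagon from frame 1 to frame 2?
(0.1, 2.6)

The purple hexagon was at (6.1, 8.1) in frame 1 and (6.2, 10.7) in frame 2.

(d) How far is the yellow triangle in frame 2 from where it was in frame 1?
1.4

The yellow triangle moved from (1.3, 9.5) to (1.8, 8.2), a distance of √(0.5² + 1.3²) ≈ 1.4.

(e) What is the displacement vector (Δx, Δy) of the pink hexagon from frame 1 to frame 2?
(0.5, 3.4)

The pink hexagon was at (5.8, 5.8) in frame 1 and (6.3, 9.2) in frame 2.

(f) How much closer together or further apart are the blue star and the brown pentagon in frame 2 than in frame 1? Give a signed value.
-1.5

Distance in frame 1: 4.1. Distance in frame 2: 2.6.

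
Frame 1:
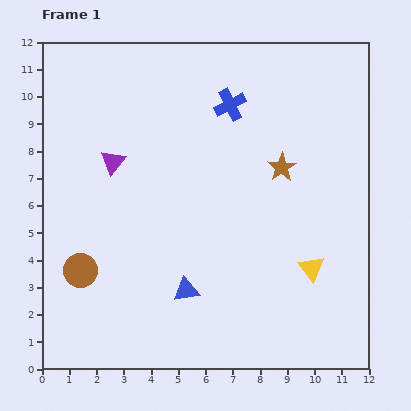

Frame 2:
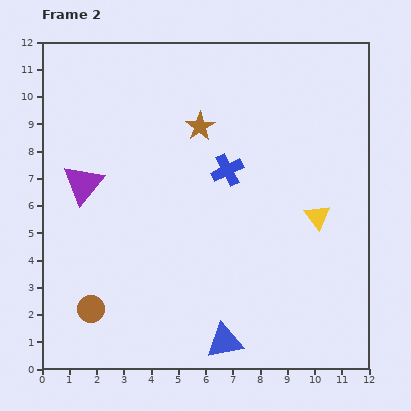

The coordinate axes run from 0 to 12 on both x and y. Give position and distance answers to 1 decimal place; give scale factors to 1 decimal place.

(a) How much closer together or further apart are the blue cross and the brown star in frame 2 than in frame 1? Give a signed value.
-1.1

Distance in frame 1: 3.0. Distance in frame 2: 1.9.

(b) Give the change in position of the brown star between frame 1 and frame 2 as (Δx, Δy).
(-3.0, 1.5)

The brown star was at (8.8, 7.4) in frame 1 and (5.8, 8.9) in frame 2.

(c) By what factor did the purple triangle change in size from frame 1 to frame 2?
1.6×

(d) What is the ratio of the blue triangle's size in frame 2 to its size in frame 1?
1.4×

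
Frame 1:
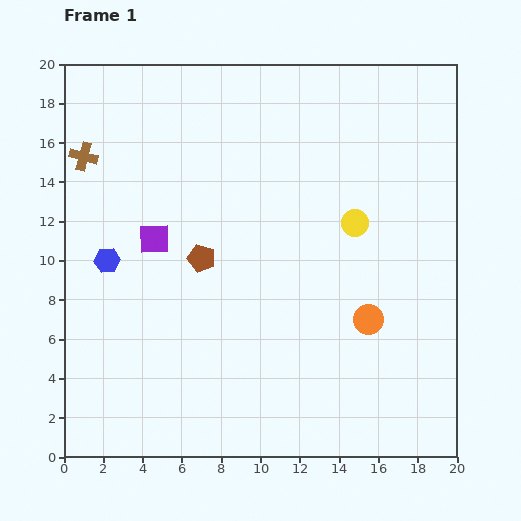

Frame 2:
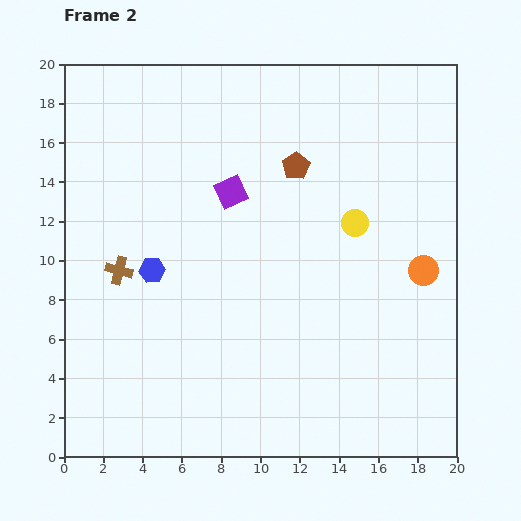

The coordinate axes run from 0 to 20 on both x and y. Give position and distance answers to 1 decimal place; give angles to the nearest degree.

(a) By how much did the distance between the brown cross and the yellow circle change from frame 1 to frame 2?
-2.0

Distance in frame 1: 14.2. Distance in frame 2: 12.2.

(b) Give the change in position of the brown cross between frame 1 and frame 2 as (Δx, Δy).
(1.8, -5.8)

The brown cross was at (1.0, 15.3) in frame 1 and (2.8, 9.5) in frame 2.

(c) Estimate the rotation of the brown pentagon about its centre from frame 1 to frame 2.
24° clockwise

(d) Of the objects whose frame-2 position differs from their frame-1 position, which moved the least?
the blue hexagon

(moved 2.4)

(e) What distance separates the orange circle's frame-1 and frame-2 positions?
3.8

The orange circle moved from (15.5, 7.0) to (18.3, 9.5), a distance of √(2.8² + 2.5²) ≈ 3.8.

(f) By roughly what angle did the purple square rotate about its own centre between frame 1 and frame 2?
23° counter-clockwise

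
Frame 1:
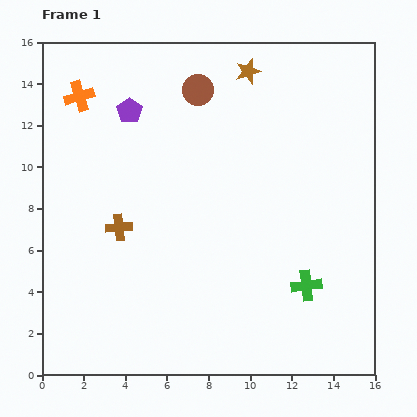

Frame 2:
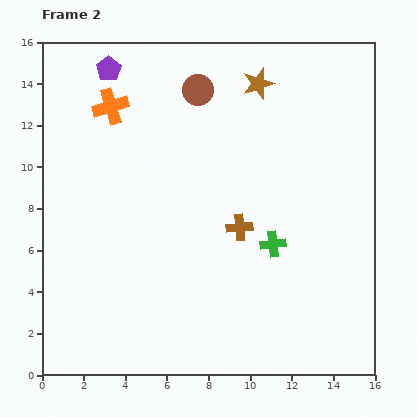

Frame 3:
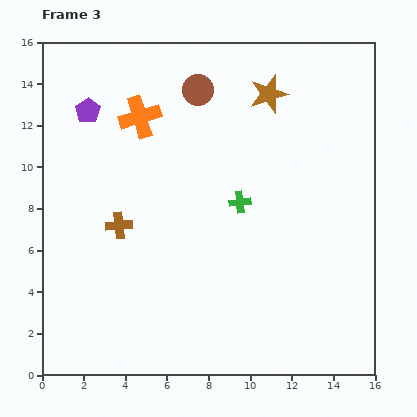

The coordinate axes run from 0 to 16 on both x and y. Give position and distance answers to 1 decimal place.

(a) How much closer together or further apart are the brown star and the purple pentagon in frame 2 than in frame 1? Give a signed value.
+1.2

Distance in frame 1: 6.0. Distance in frame 2: 7.2.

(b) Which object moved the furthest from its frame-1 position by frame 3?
the green cross

(moved 5.1; next 3.1)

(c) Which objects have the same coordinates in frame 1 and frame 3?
the brown circle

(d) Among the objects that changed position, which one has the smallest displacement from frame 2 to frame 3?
the brown star

(moved 0.7)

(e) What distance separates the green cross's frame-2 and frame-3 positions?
2.6

The green cross moved from (11.1, 6.3) to (9.5, 8.3), a distance of √(1.6² + 2.0²) ≈ 2.6.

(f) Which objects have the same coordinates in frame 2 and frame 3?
the brown circle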